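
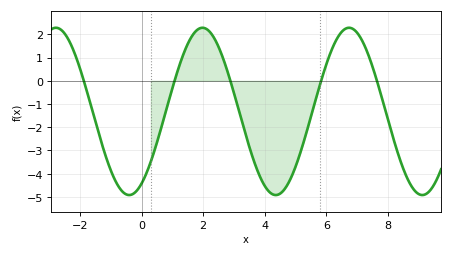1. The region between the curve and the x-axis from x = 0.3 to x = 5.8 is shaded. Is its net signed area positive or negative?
negative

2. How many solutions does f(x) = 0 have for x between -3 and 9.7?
5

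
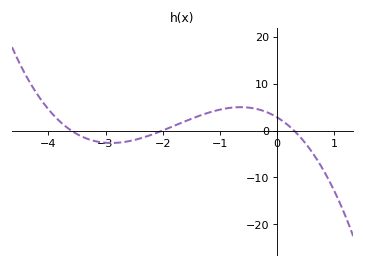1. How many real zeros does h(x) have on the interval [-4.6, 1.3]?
3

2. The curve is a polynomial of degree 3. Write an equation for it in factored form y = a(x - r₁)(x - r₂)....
y = -1.32(x + 3.6)(x + 2)(x - 0.3)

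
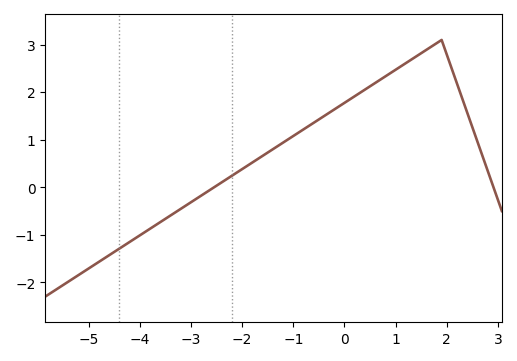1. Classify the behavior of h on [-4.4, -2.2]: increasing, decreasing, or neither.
increasing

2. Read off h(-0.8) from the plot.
1.22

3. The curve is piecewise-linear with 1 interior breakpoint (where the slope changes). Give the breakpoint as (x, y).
(1.9, 3.1)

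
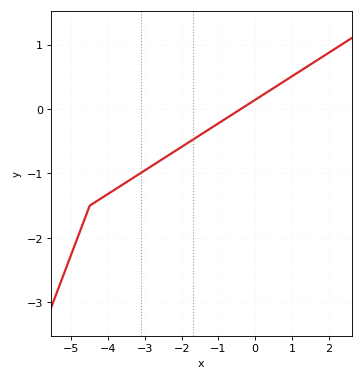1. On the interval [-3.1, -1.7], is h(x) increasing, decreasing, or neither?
increasing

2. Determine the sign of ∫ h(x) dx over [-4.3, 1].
negative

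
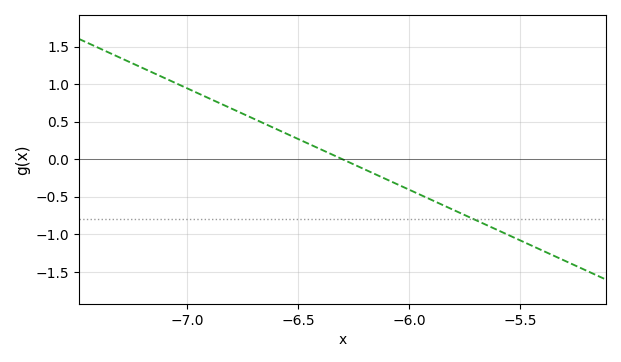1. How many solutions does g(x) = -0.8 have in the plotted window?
1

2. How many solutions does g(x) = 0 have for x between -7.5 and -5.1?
1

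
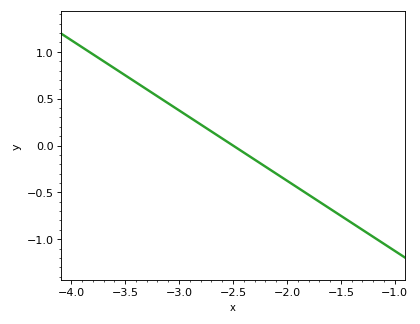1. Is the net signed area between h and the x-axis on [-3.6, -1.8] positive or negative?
positive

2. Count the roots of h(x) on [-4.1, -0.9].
1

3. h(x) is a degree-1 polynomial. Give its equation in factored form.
y = -0.75(x + 2.5)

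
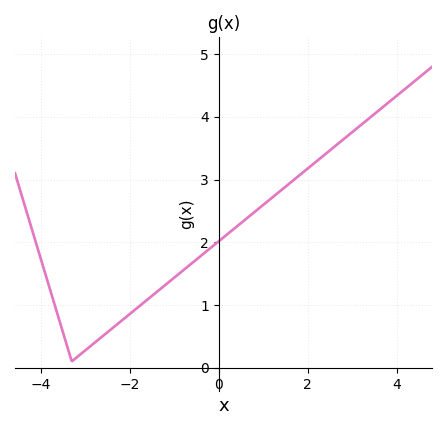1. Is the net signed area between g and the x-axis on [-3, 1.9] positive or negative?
positive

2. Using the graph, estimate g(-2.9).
0.3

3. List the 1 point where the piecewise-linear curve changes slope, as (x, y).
(-3.3, 0.1)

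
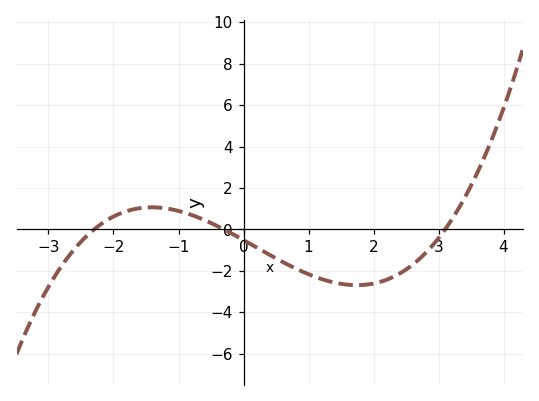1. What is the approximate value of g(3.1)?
0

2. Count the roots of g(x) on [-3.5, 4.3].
3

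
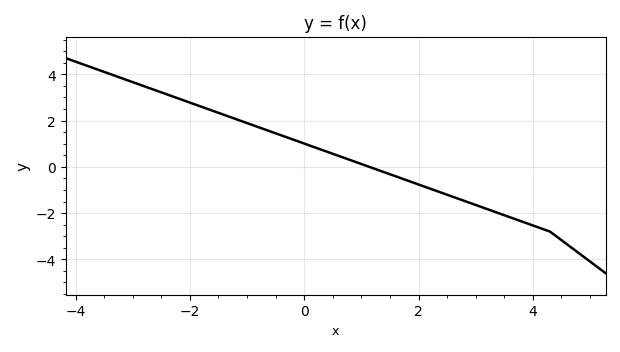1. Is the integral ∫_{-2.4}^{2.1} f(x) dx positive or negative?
positive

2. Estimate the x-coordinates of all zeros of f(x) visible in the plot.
1.2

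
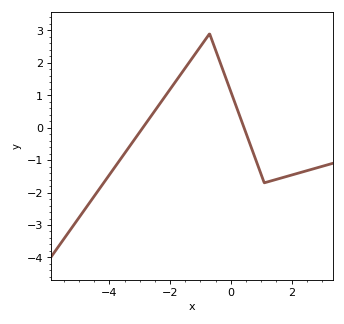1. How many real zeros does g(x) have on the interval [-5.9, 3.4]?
2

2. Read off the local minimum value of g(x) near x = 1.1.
-1.7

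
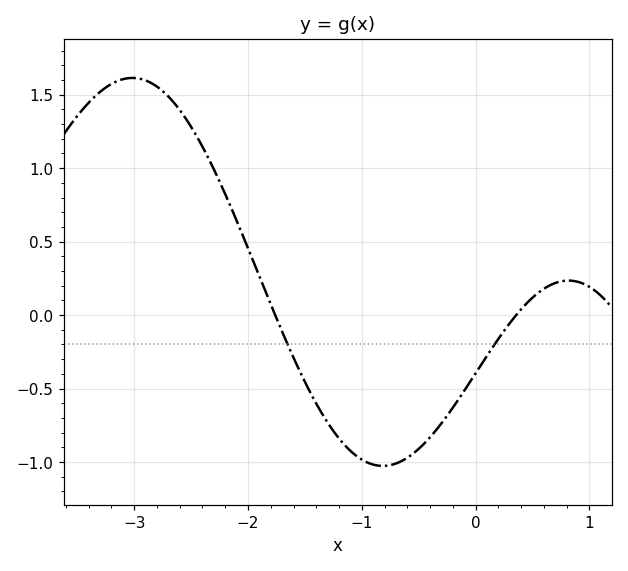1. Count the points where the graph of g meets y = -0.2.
2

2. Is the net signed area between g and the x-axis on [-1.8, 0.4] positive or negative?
negative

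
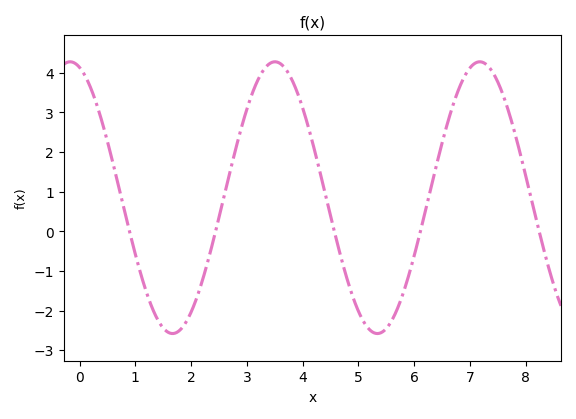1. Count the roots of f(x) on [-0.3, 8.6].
5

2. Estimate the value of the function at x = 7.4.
4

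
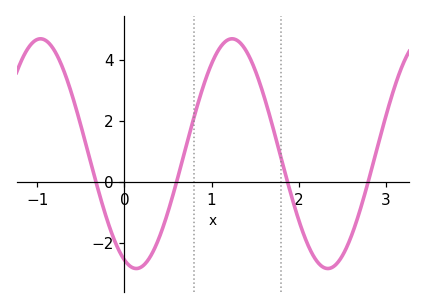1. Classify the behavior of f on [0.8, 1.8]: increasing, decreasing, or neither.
neither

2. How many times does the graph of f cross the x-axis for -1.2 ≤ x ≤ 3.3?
4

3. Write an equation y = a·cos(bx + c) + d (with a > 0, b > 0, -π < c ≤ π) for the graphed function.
y = 3.77cos(2.86x + 2.75) + 0.92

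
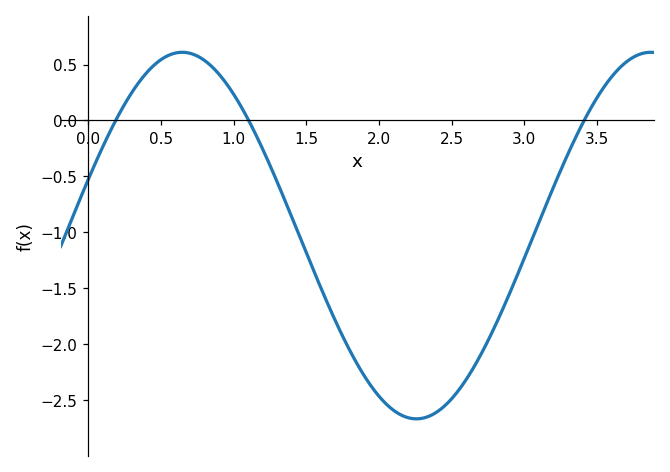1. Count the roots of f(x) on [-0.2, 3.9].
3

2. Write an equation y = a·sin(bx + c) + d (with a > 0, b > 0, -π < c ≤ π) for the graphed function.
y = 1.64sin(1.95x + 0.31) - 1.03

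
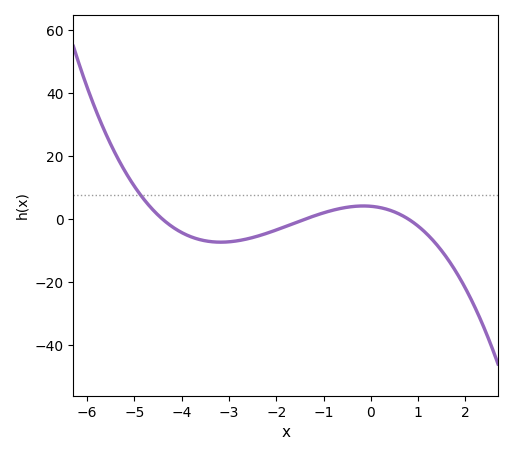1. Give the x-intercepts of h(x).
-4.4, -1.4, 0.8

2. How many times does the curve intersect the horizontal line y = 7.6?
1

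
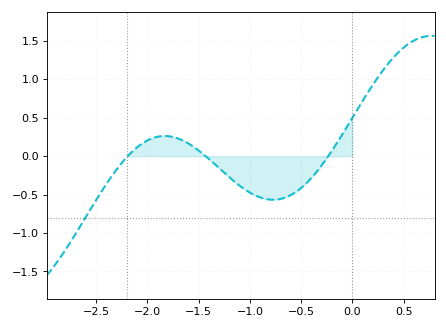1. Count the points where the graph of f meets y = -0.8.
1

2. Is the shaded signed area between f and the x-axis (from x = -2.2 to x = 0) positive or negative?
negative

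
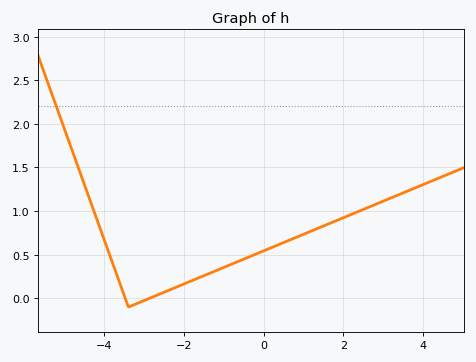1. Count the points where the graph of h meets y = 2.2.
1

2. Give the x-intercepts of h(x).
-3.4, -2.8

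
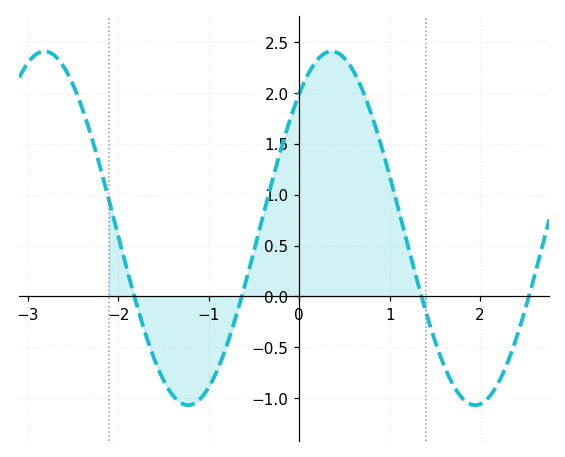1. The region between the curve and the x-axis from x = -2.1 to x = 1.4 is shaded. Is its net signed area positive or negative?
positive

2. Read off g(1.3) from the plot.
0.166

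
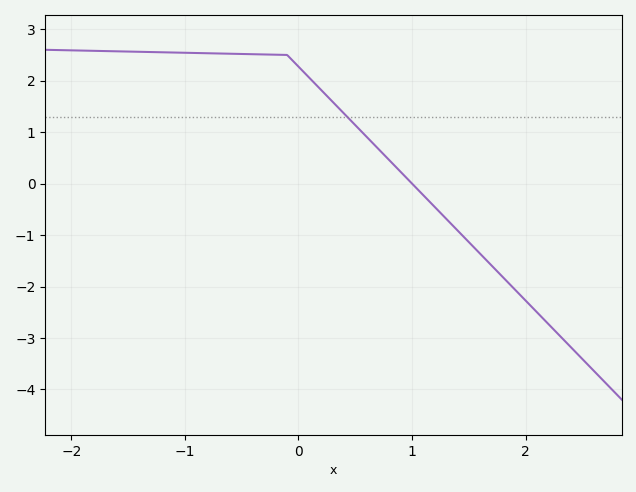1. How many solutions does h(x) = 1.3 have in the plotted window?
1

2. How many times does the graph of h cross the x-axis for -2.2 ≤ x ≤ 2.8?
1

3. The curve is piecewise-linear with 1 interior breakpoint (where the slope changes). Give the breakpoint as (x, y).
(-0.1, 2.5)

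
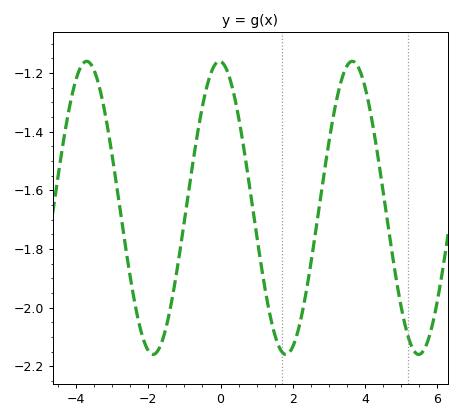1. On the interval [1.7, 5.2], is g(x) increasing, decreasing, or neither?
neither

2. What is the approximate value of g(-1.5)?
-2.07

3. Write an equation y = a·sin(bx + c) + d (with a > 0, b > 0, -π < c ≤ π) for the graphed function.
y = 0.5sin(1.71x + 1.62) - 1.66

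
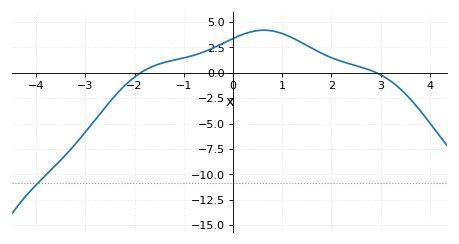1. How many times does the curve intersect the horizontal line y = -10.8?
1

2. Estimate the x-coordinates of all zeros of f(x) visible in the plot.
-1.8, 3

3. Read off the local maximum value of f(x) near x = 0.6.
4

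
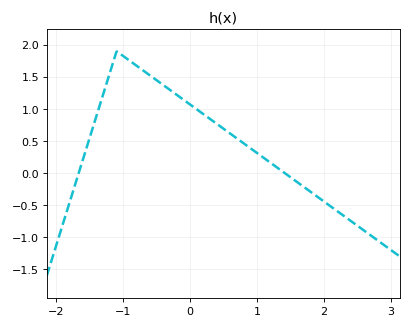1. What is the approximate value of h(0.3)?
0.85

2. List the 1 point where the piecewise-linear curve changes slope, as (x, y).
(-1.1, 1.9)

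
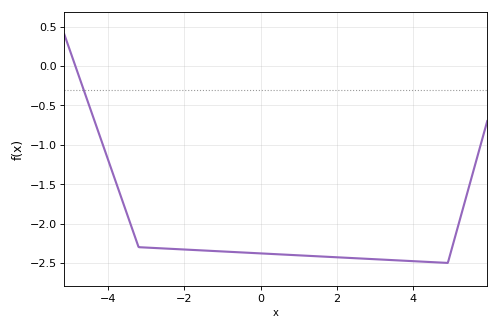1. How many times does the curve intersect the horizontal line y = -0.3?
1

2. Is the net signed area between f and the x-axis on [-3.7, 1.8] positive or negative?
negative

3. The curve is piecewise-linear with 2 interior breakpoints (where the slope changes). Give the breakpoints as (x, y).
(-3.2, -2.3); (4.9, -2.5)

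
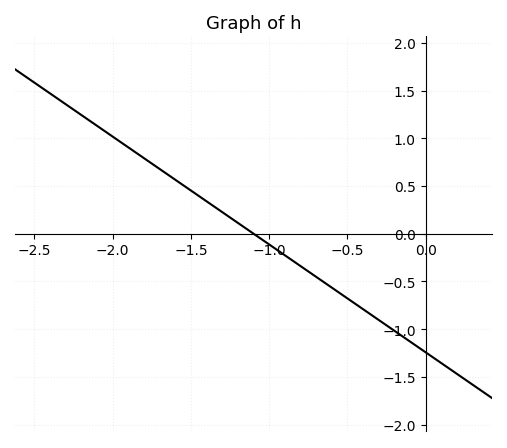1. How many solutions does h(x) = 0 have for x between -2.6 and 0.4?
1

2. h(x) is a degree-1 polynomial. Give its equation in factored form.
y = -1.13(x + 1.1)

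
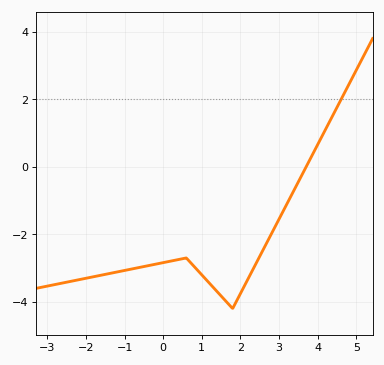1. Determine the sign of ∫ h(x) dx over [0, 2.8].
negative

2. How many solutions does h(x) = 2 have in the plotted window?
1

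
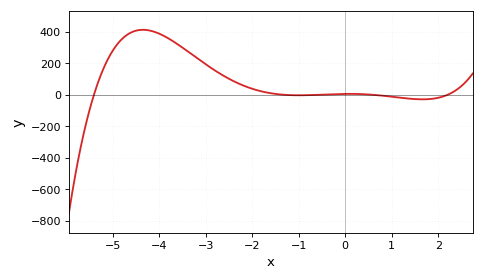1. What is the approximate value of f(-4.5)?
400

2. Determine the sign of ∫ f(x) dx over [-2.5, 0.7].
positive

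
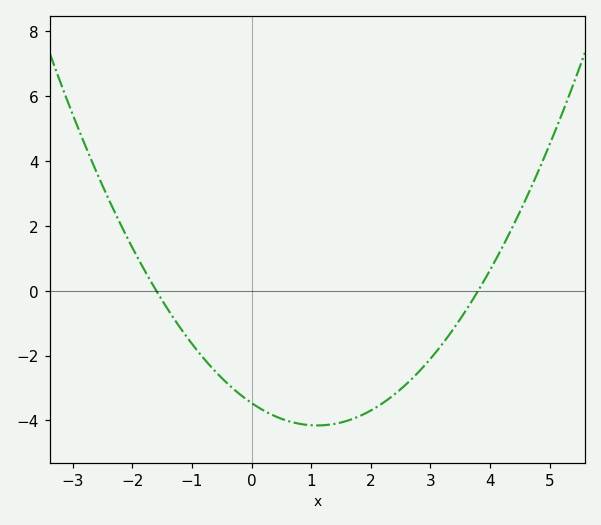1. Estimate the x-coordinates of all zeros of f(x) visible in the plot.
-1.6, 3.8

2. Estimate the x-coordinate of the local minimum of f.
1.1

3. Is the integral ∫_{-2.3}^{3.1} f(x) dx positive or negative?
negative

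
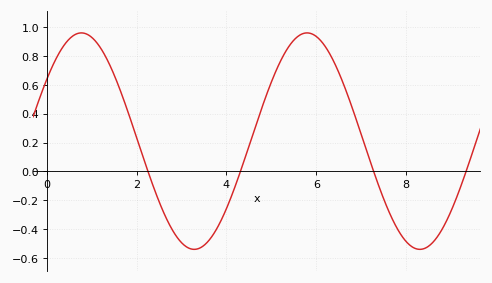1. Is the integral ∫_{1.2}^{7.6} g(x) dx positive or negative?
positive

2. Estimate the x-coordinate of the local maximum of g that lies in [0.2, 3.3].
0.8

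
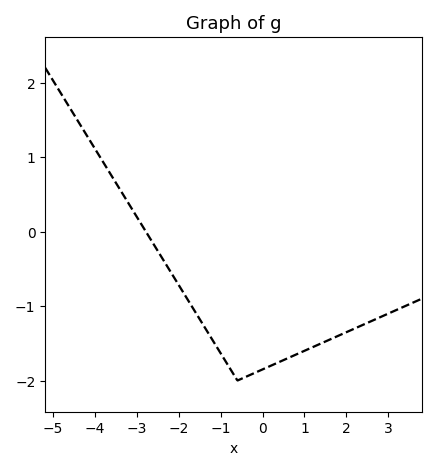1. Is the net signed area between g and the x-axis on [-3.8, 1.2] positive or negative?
negative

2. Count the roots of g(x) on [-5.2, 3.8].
1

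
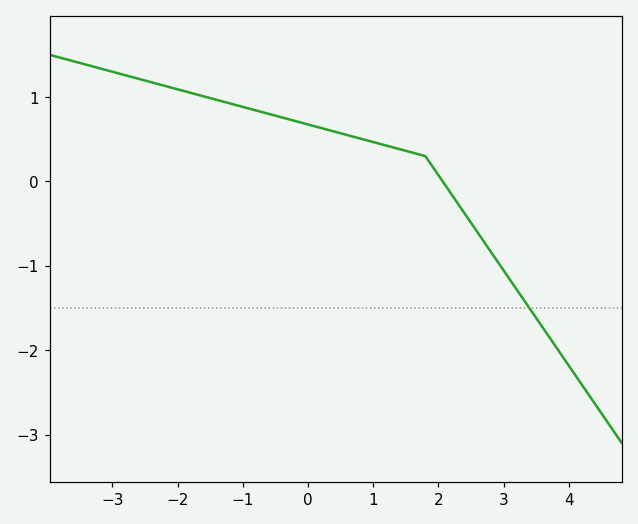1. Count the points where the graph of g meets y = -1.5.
1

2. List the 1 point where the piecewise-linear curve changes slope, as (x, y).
(1.8, 0.3)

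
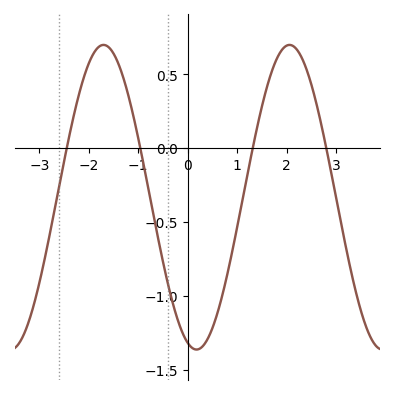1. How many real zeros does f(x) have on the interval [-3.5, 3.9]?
4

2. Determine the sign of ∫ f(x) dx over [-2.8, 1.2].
negative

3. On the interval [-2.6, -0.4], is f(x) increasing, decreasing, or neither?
neither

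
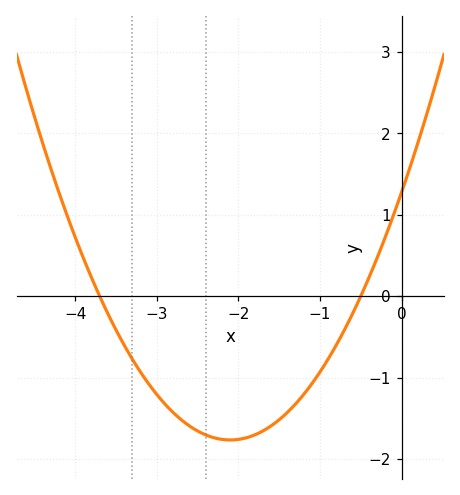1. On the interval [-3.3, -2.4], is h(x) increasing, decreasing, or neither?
decreasing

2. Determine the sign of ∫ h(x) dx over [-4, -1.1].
negative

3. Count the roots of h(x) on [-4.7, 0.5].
2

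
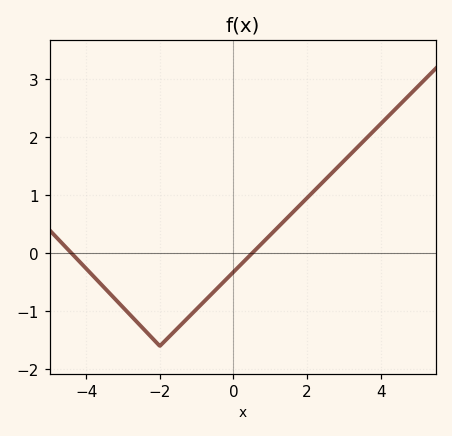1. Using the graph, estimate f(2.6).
1.34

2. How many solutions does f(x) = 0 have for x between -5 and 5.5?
2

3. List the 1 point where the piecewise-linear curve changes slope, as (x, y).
(-2, -1.6)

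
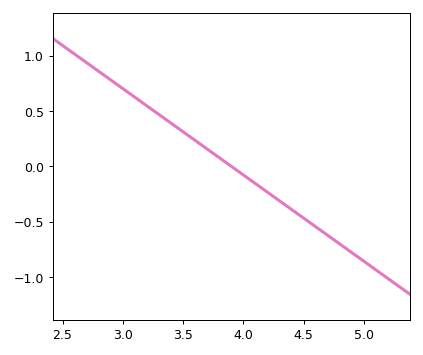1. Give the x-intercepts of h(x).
3.9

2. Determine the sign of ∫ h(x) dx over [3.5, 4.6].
negative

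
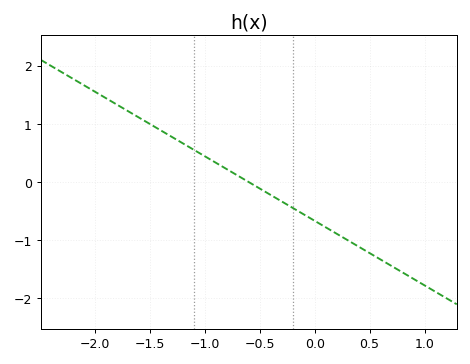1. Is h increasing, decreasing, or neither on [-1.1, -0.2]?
decreasing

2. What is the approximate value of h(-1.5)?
1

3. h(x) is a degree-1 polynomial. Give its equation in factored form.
y = -1.11(x + 0.6)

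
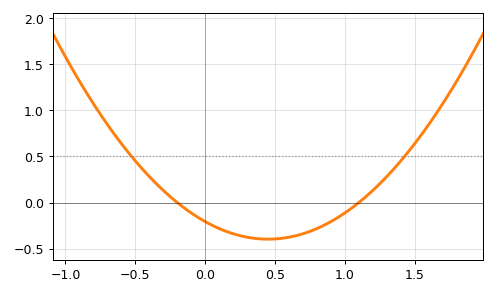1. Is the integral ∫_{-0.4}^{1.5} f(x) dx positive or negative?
negative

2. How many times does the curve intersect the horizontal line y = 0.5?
2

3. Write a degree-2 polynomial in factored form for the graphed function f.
y = 0.94(x + 0.2)(x - 1.1)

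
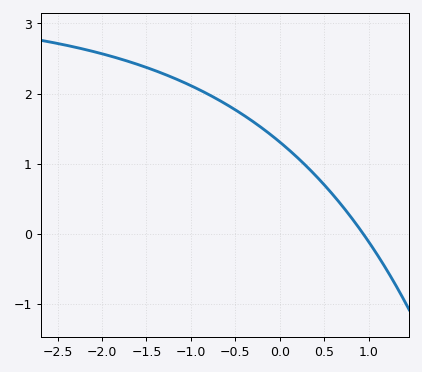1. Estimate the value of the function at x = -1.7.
2.46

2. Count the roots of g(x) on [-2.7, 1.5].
1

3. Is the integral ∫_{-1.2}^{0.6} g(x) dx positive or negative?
positive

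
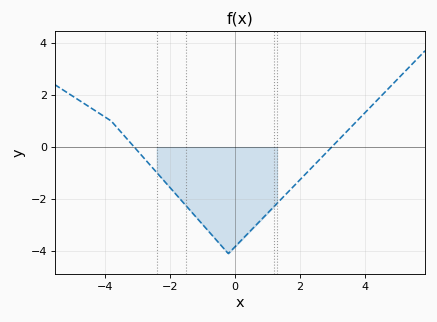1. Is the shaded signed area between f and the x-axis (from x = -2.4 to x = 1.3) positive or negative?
negative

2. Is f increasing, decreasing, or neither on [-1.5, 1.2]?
neither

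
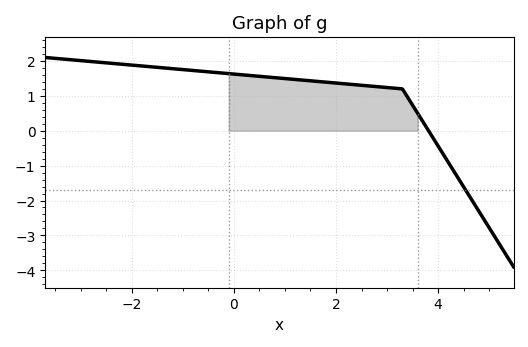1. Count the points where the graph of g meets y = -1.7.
1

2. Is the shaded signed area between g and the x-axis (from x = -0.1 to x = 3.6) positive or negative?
positive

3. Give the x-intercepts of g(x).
3.81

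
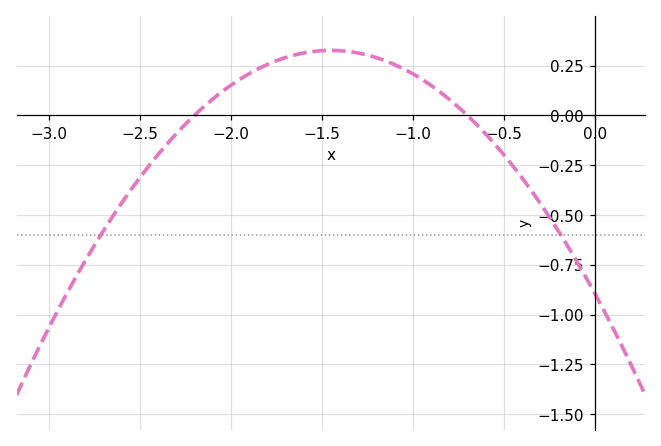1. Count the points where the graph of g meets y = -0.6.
2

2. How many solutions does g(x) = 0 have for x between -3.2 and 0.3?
2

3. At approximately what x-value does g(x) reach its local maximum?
-1.45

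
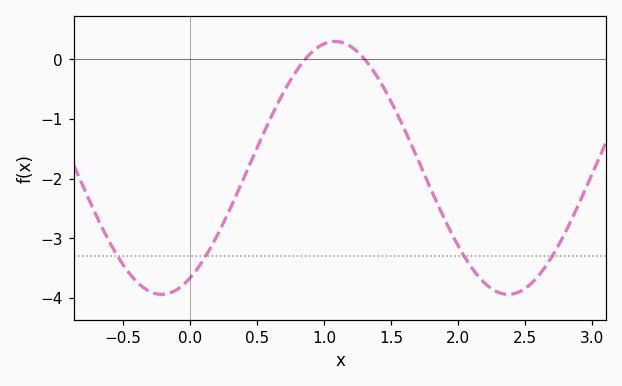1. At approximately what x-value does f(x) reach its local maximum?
1.1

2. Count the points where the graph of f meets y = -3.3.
4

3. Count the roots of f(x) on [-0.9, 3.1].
2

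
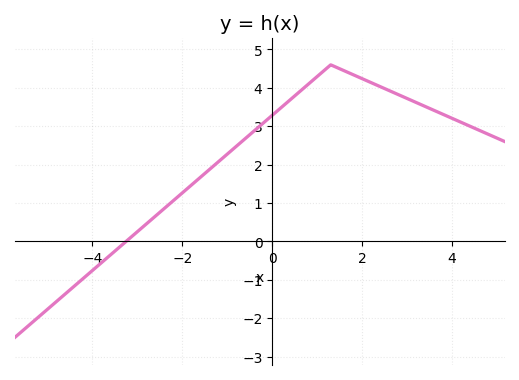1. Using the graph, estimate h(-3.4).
-0.153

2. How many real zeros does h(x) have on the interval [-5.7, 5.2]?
1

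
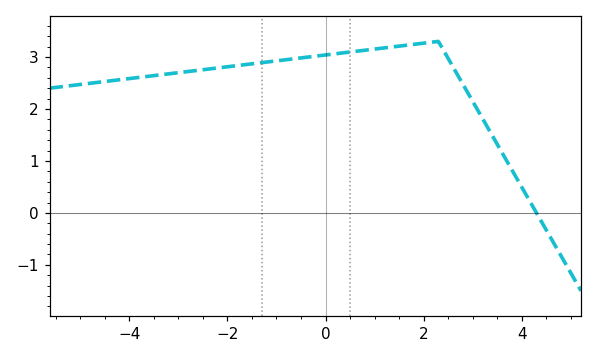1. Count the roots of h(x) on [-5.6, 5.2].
1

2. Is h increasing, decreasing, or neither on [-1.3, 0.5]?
increasing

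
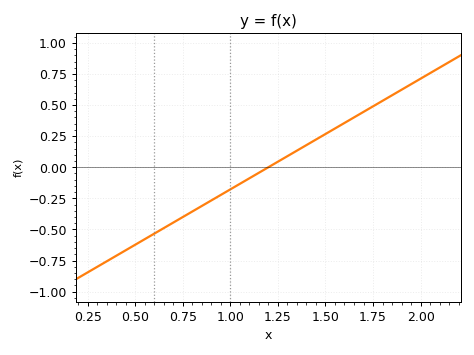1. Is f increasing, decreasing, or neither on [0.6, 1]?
increasing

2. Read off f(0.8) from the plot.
-0.35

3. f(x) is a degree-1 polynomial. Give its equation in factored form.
y = 0.89(x - 1.2)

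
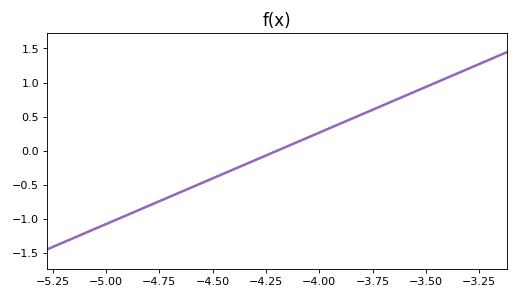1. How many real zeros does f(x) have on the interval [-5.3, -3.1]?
1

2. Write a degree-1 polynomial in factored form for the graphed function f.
y = 1.34(x + 4.2)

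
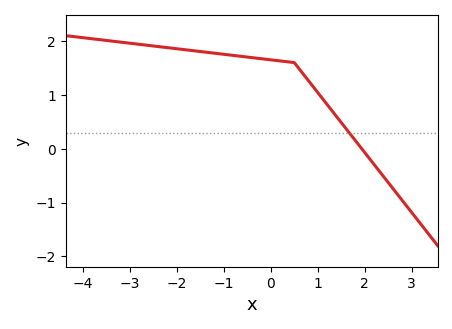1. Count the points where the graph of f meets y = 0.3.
1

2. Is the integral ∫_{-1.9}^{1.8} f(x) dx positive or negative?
positive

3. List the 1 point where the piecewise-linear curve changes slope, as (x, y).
(0.5, 1.6)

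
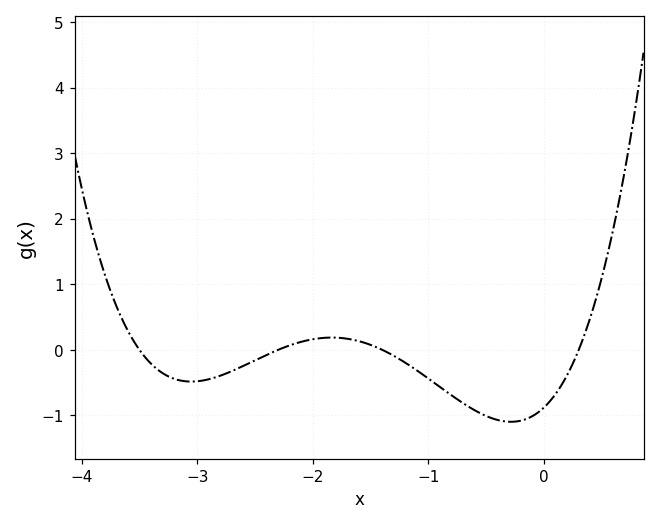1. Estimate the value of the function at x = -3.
-0.48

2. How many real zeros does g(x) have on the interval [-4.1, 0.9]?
4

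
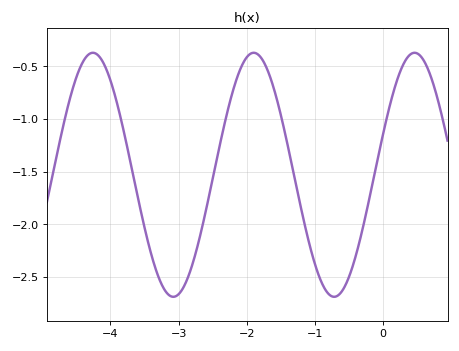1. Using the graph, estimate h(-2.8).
-2.4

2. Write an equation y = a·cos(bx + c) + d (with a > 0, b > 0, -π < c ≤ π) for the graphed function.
y = 1.16cos(2.7x - 1.2) - 1.53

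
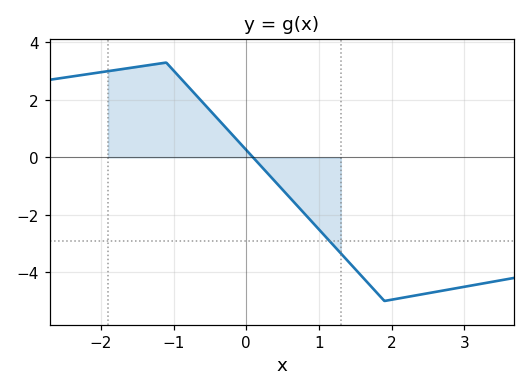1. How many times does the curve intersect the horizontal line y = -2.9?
1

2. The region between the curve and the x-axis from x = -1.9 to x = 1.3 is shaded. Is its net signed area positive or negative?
positive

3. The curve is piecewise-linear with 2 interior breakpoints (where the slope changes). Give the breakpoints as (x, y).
(-1.1, 3.3); (1.9, -5)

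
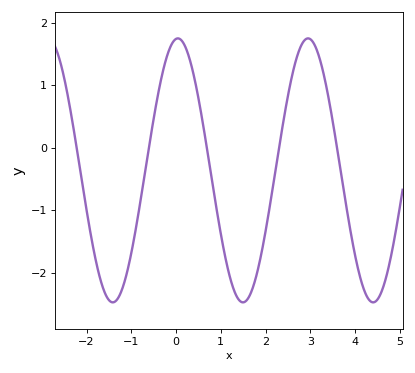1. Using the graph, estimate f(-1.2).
-2.25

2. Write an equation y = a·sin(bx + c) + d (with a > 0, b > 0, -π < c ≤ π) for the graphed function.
y = 2.11sin(2.16x + 1.48) - 0.36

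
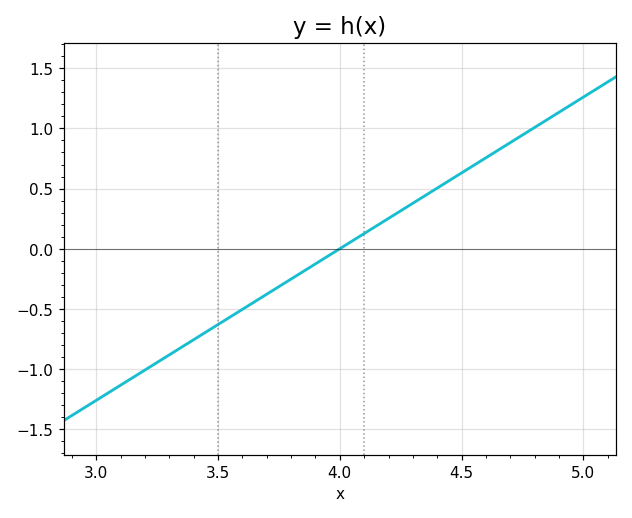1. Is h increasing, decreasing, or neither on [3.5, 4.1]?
increasing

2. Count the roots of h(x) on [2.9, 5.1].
1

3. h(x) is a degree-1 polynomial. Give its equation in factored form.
y = 1.26(x - 4)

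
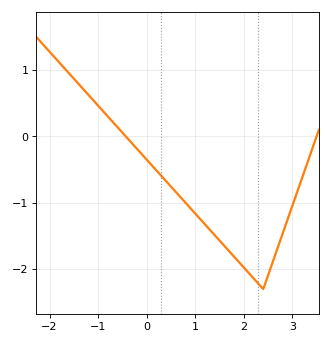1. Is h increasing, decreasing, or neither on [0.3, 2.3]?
decreasing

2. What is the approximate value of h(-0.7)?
0.221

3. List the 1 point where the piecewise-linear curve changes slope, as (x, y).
(2.4, -2.3)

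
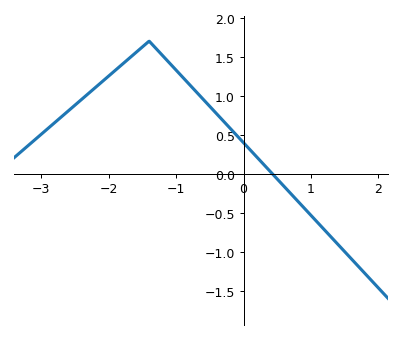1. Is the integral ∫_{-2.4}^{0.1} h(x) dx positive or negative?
positive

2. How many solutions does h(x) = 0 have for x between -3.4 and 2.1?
1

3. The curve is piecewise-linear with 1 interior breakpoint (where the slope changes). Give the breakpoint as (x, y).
(-1.4, 1.7)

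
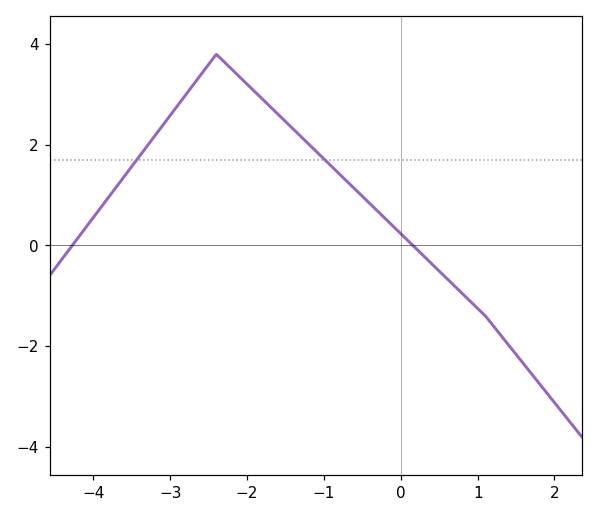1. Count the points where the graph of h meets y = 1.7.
2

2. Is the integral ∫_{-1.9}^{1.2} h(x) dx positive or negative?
positive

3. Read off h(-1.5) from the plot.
2.46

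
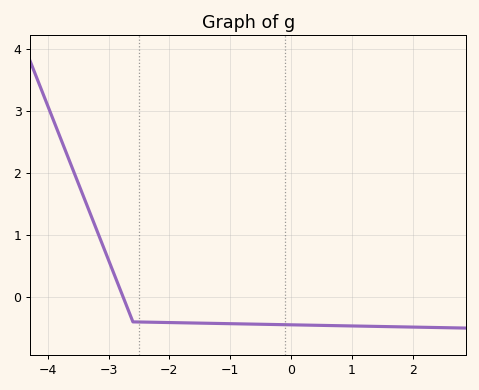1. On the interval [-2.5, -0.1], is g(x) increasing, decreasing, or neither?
decreasing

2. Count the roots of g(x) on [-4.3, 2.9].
1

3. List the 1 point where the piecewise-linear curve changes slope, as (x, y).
(-2.6, -0.4)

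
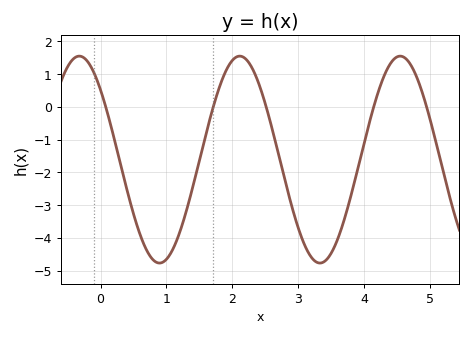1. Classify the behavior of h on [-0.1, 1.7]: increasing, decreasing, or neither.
neither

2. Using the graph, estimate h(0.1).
-0.147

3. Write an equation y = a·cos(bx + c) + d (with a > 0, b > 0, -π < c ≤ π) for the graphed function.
y = 3.16cos(2.58x + 0.832) - 1.61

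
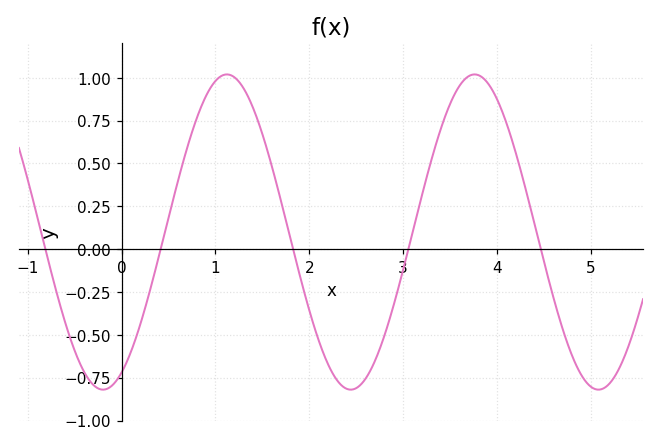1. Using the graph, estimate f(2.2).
-0.671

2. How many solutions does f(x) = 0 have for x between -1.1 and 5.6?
5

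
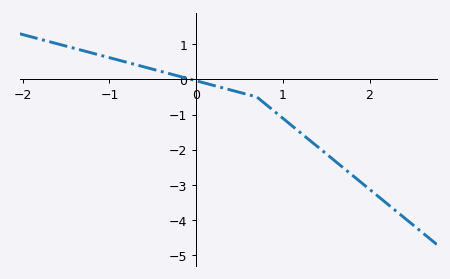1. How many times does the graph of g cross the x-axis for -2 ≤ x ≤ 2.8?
1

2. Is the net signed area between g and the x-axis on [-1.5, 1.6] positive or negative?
negative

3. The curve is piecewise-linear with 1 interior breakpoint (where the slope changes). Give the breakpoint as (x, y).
(0.7, -0.5)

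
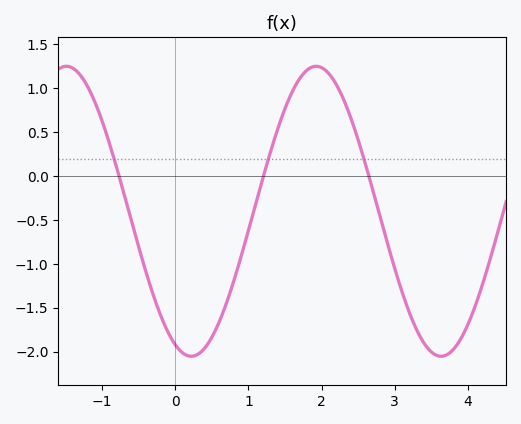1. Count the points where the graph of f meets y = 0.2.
3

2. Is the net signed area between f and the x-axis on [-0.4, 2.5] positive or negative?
negative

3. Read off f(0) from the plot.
-1.9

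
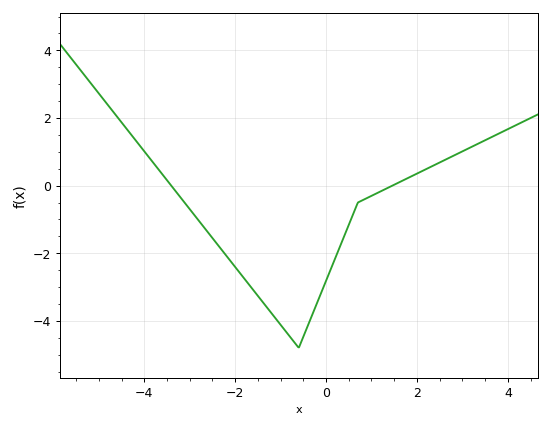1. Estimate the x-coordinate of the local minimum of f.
-0.6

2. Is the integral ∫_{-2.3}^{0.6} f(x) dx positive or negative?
negative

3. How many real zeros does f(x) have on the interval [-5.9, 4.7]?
2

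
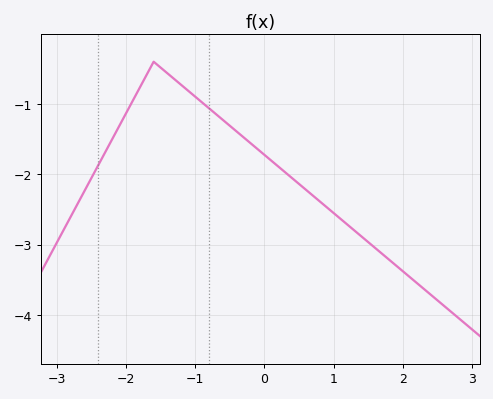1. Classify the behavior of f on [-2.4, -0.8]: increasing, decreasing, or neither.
neither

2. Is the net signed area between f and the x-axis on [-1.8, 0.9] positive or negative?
negative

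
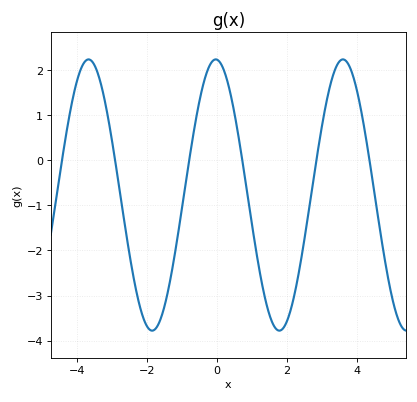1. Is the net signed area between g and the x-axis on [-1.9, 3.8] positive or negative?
negative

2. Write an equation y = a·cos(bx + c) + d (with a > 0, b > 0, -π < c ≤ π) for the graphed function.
y = 3.01cos(1.73x + 0.05) - 0.77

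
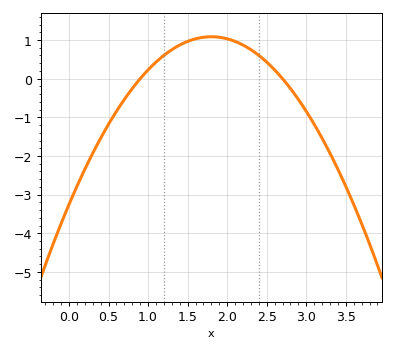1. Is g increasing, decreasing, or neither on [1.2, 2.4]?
neither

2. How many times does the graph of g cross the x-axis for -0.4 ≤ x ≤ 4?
2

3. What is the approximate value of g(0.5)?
-1.2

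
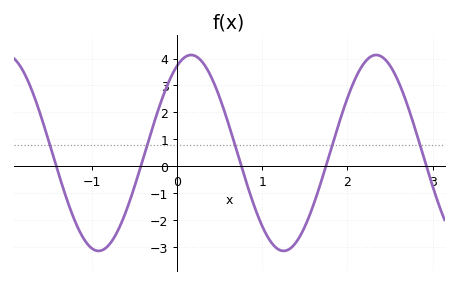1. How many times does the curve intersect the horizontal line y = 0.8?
5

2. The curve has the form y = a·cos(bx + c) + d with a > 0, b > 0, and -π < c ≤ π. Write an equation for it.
y = 3.63cos(2.89x - 0.472) + 0.5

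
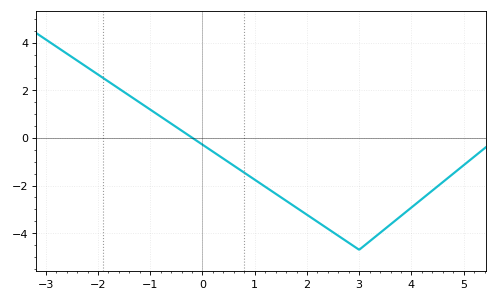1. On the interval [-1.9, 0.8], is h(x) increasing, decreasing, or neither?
decreasing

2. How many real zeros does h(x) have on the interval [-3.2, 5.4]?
1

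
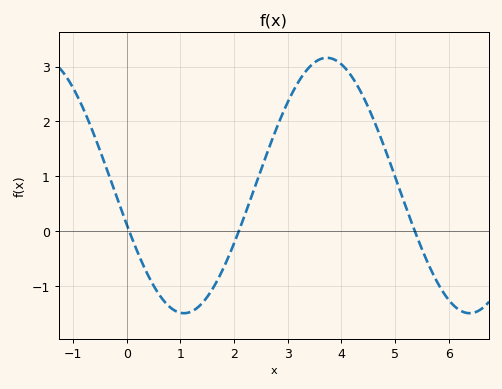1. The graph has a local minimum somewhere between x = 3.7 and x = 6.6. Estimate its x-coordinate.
6.39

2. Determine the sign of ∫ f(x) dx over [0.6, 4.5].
positive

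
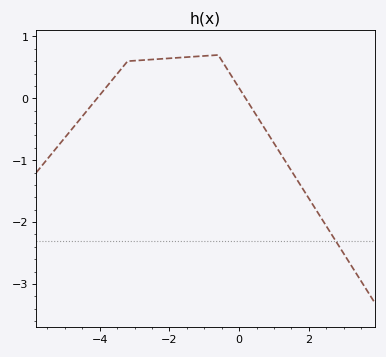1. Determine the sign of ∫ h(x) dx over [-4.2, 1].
positive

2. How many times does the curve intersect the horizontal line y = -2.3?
1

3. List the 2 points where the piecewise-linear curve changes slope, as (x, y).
(-3.2, 0.6); (-0.6, 0.7)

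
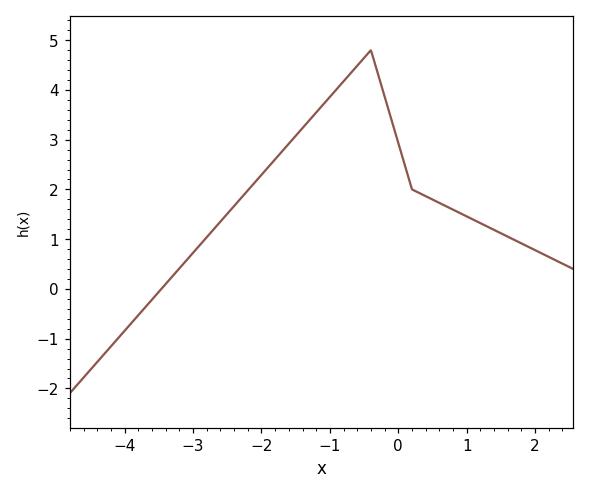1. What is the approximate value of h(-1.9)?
2.45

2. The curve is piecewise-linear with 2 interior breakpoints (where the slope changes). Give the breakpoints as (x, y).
(-0.4, 4.8); (0.2, 2)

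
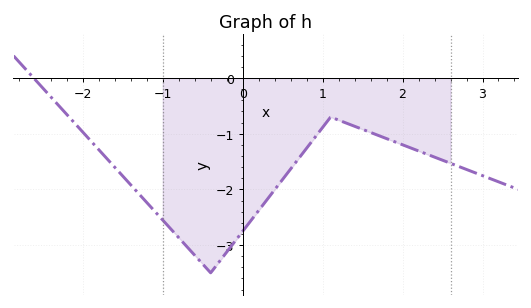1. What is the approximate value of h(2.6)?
-1.53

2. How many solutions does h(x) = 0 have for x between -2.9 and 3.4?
1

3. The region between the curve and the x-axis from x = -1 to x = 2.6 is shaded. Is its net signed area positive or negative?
negative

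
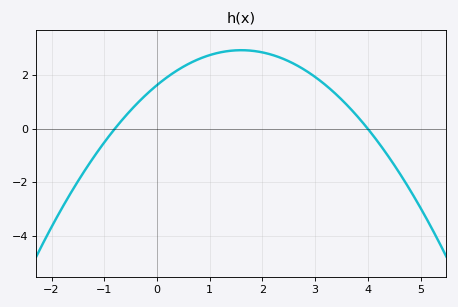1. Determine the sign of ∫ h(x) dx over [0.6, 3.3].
positive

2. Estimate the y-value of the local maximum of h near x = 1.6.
2.94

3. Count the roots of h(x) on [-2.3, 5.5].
2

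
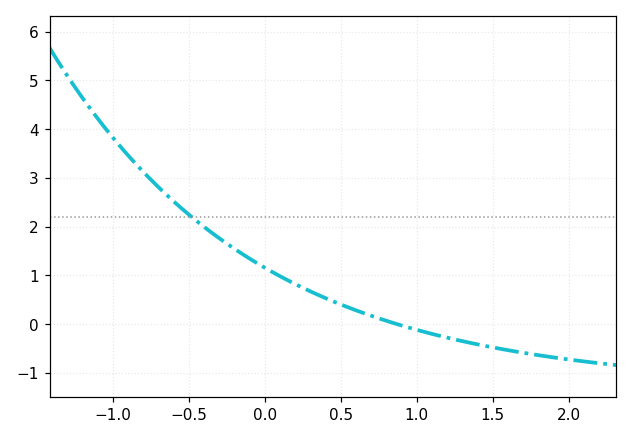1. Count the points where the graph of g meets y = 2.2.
1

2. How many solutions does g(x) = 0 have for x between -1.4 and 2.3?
1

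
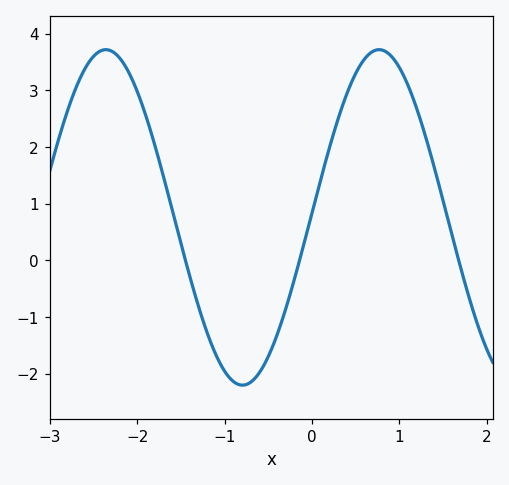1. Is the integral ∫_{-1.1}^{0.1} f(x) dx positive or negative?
negative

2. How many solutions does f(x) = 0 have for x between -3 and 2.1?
3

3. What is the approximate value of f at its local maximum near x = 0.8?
3.72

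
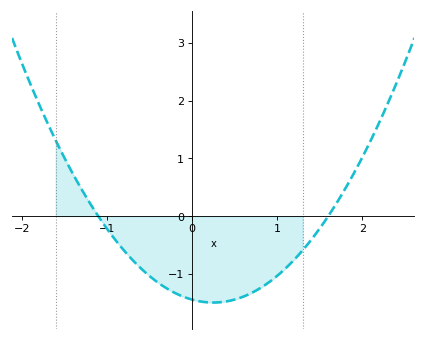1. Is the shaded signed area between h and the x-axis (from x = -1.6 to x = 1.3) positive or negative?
negative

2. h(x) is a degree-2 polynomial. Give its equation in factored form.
y = 0.82(x + 1.1)(x - 1.6)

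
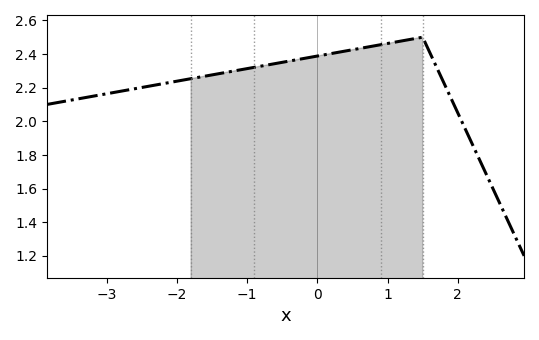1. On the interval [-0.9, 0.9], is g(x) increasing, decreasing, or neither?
increasing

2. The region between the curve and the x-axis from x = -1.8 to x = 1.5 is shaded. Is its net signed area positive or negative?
positive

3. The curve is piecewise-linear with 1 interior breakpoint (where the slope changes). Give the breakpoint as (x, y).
(1.5, 2.5)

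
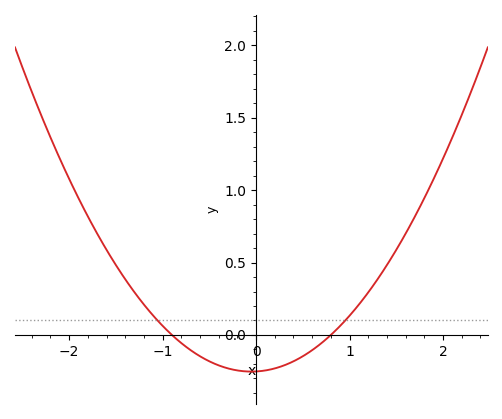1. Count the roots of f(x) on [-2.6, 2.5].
2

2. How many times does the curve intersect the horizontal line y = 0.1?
2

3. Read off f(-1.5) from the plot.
0.483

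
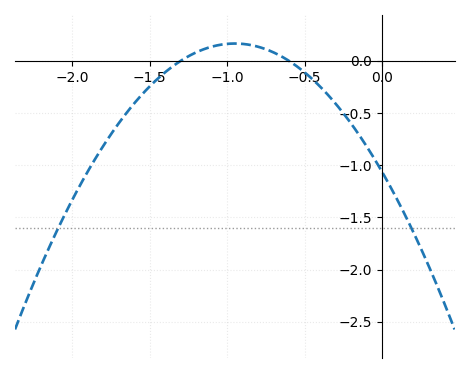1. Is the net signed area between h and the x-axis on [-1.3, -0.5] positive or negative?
positive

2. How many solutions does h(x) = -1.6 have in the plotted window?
2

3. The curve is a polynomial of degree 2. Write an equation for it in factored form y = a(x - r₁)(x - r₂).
y = -1.36(x + 1.3)(x + 0.6)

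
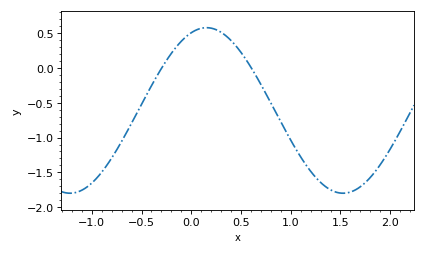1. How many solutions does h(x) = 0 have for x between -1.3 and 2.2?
2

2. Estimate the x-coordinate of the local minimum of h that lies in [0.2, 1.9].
1.5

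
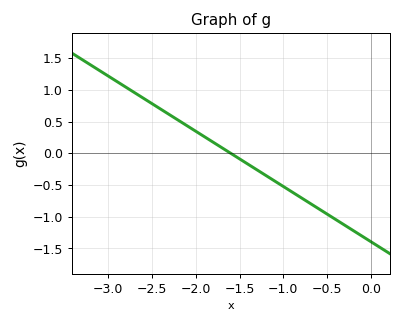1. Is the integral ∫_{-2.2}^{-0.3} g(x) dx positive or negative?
negative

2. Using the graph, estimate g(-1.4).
-0.15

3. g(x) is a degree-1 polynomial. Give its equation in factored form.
y = -0.87(x + 1.6)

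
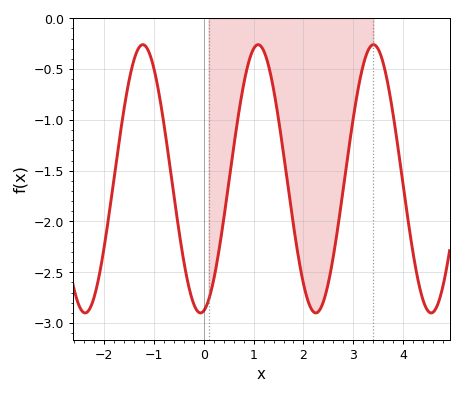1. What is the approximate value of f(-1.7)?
-1.25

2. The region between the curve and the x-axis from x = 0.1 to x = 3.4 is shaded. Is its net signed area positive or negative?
negative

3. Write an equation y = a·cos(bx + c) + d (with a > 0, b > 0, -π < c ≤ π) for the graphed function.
y = 1.32cos(2.7x - 3) - 1.58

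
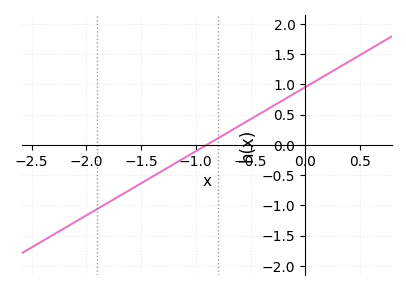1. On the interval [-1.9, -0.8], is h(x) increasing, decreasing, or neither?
increasing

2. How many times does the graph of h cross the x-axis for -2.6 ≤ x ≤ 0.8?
1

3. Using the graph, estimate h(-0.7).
0.2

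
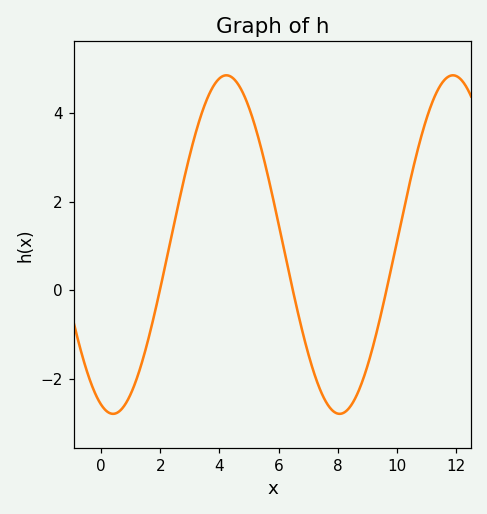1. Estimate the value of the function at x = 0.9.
-2.4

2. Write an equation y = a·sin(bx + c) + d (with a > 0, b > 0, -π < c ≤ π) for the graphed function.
y = 3.82sin(0.82x - 1.9) + 1.03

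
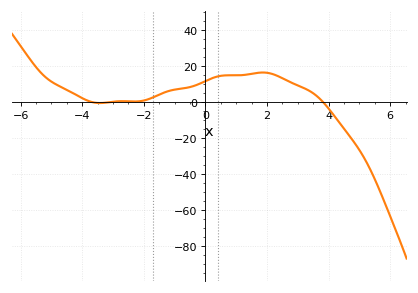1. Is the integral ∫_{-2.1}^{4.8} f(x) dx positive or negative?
positive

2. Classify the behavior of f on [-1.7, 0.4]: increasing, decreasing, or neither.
increasing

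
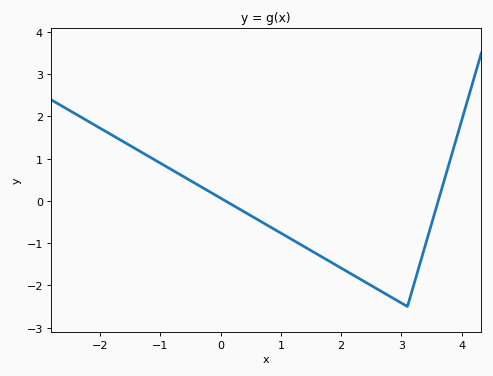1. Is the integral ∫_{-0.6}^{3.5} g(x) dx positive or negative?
negative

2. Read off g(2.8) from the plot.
-2.3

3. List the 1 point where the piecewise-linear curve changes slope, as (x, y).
(3.1, -2.5)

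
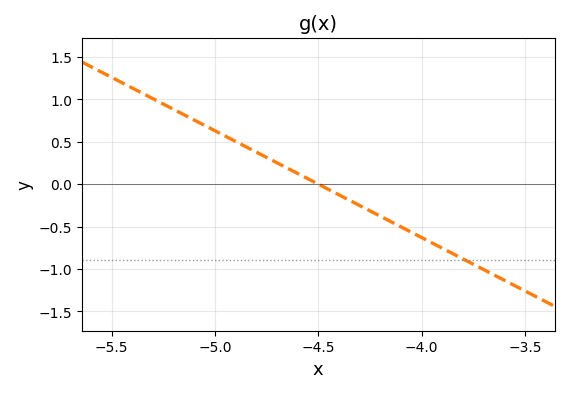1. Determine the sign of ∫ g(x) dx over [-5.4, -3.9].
positive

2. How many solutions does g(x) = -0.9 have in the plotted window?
1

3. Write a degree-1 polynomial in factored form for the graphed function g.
y = -1.26(x + 4.5)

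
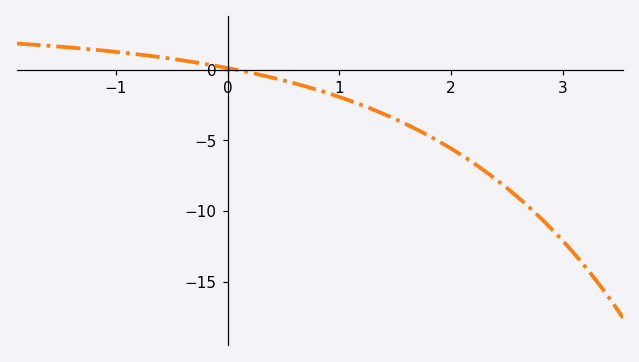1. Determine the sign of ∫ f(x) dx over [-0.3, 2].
negative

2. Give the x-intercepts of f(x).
0.071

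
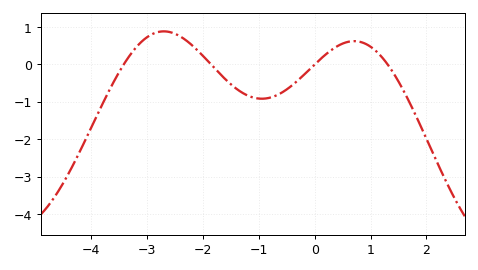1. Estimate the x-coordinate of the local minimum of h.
-1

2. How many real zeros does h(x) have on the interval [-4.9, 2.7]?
4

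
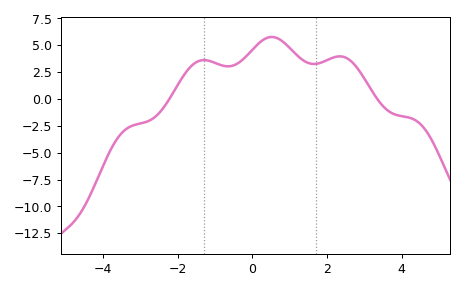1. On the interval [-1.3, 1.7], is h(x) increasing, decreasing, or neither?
neither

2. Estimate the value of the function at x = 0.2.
5.26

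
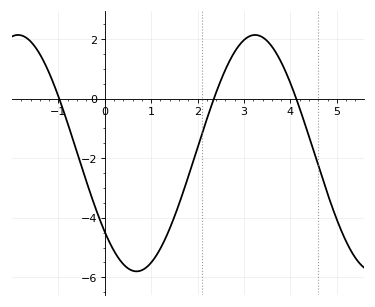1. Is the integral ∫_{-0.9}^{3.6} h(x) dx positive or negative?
negative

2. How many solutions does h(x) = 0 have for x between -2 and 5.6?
3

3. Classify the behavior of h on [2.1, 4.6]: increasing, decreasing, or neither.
neither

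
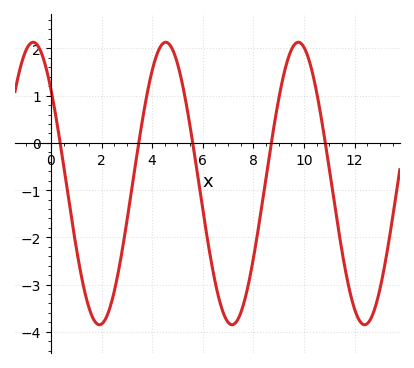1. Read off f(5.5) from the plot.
0.345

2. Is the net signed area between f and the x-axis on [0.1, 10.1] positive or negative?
negative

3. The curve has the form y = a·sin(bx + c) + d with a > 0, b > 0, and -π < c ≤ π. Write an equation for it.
y = 2.99sin(1.2x + 2.41) - 0.86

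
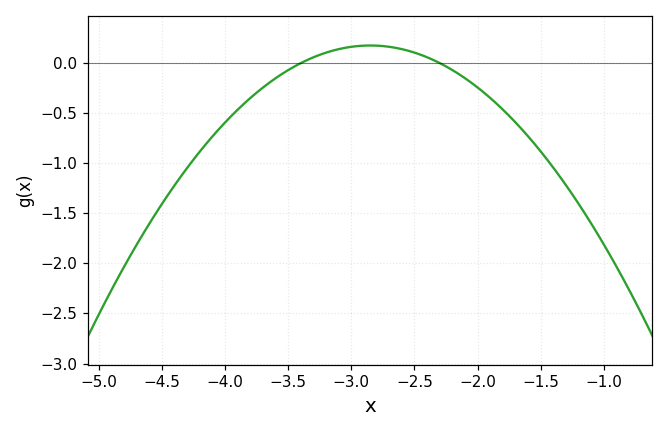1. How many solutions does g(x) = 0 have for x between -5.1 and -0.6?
2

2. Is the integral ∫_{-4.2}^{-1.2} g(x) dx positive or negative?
negative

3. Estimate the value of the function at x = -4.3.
-1.04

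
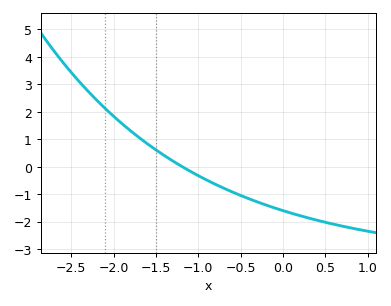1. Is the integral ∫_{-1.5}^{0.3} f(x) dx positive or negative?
negative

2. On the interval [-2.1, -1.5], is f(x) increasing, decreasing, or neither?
decreasing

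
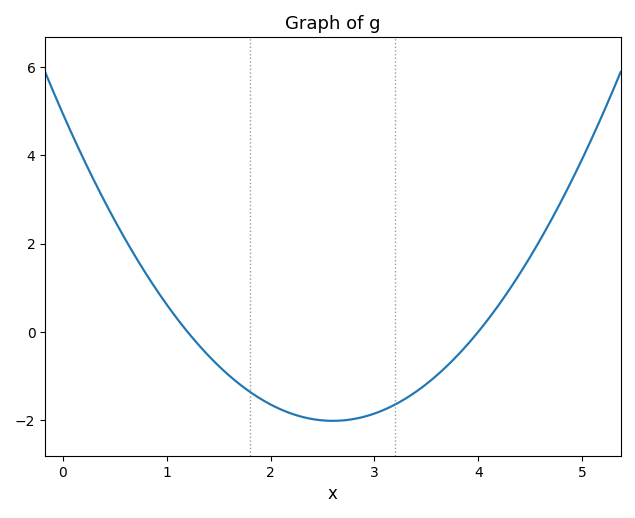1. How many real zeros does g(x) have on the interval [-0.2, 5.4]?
2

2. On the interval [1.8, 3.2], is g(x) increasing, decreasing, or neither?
neither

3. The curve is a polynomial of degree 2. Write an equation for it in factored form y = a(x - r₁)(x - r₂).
y = 1.03(x - 1.2)(x - 4)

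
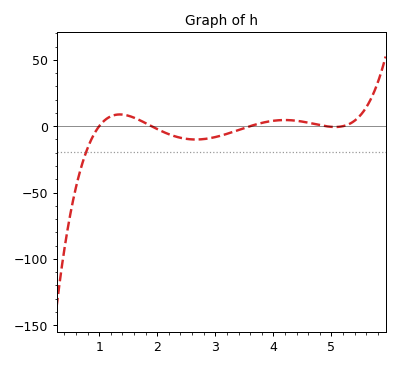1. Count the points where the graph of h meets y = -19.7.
1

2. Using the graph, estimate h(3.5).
0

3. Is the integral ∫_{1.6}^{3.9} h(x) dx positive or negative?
negative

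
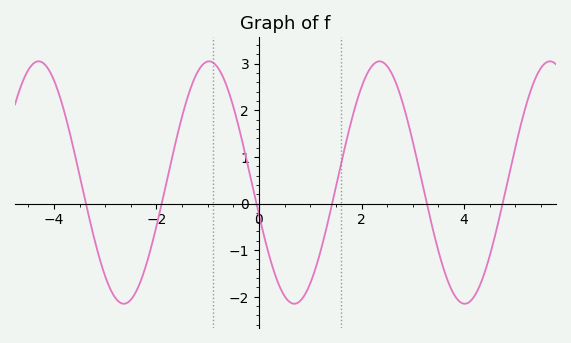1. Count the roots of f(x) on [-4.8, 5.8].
6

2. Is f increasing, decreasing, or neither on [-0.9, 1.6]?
neither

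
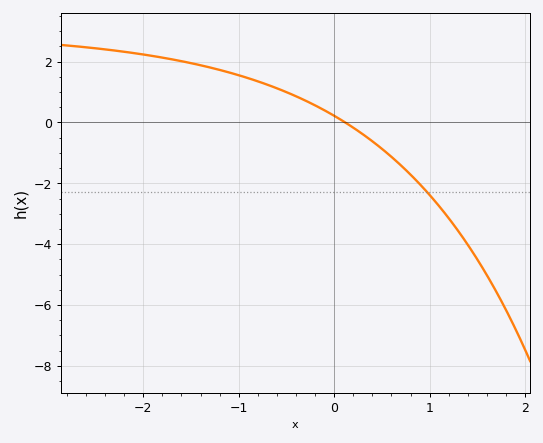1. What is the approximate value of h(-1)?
1.6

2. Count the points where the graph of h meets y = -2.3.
1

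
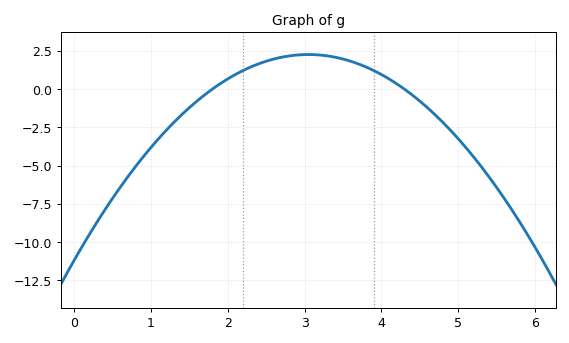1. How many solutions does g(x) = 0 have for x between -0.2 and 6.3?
2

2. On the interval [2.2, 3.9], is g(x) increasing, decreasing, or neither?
neither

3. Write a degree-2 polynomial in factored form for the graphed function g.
y = -1.45(x - 1.8)(x - 4.3)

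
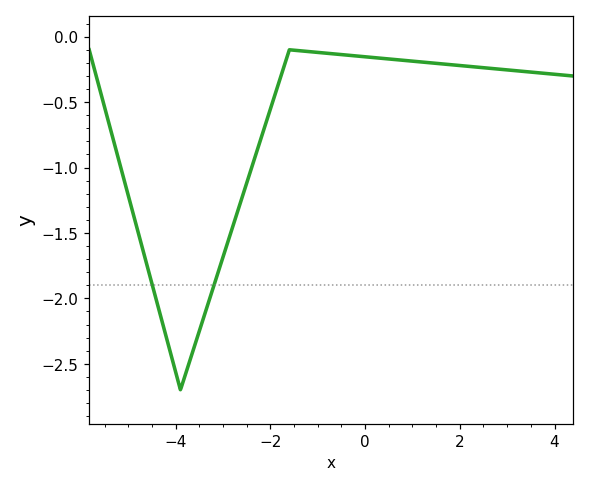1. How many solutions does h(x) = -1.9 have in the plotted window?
2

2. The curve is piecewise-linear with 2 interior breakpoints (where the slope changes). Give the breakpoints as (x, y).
(-3.9, -2.7); (-1.6, -0.1)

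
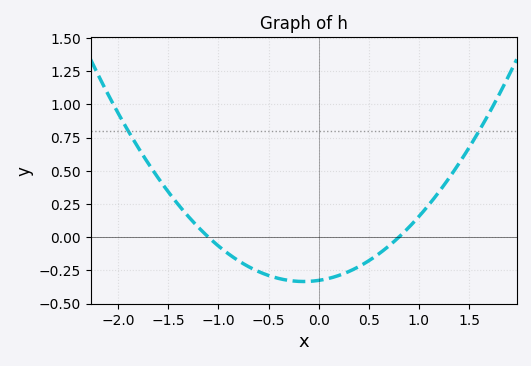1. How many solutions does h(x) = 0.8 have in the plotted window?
2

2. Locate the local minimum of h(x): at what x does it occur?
-0.2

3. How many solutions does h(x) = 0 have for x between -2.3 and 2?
2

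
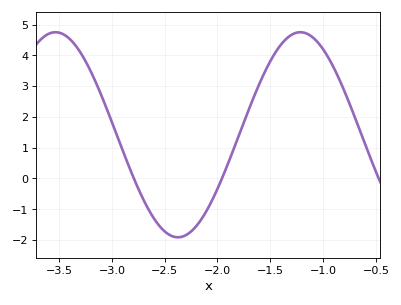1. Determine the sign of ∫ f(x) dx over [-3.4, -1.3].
positive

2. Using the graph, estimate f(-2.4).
-1.9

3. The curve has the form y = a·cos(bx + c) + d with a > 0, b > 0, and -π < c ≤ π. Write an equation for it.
y = 3.33cos(2.7x - 3) + 1.42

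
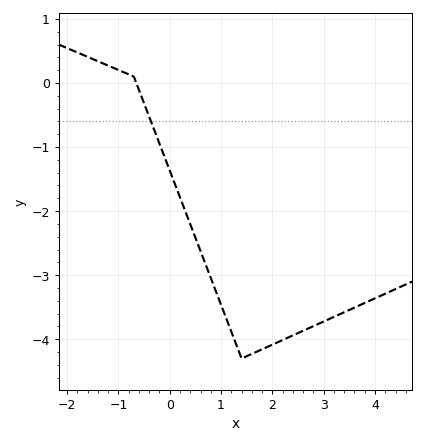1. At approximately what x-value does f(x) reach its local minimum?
1.4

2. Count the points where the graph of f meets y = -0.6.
1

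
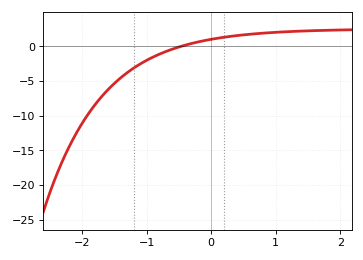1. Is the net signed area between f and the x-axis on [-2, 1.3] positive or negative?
negative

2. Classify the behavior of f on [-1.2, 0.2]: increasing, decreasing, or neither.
increasing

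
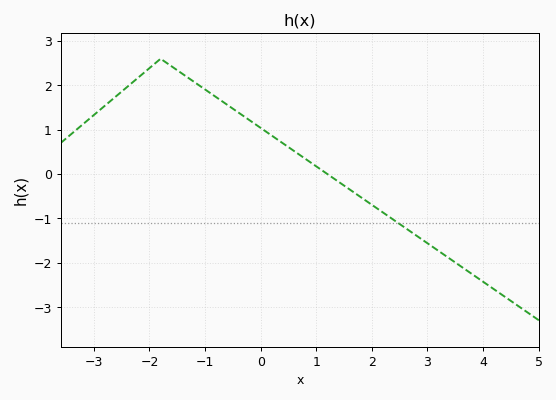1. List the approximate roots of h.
1.2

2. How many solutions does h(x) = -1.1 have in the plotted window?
1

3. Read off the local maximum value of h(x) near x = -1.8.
2.6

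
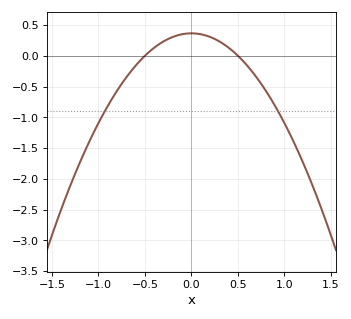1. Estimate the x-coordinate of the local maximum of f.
0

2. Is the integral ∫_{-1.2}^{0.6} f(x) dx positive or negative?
negative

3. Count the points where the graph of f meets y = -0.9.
2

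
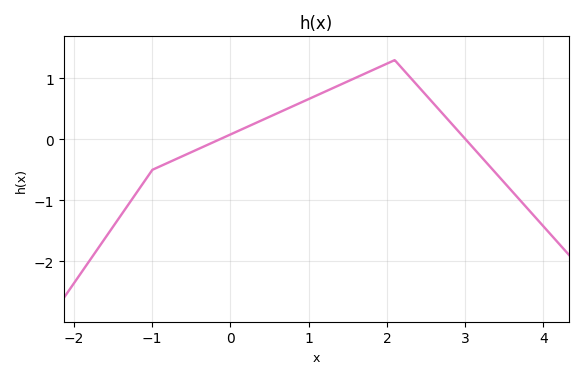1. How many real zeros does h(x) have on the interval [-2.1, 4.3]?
2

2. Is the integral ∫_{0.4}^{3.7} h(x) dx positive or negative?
positive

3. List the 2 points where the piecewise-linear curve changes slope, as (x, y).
(-1, -0.5); (2.1, 1.3)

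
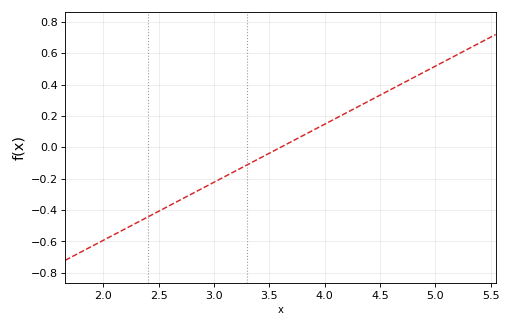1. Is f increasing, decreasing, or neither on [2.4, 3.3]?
increasing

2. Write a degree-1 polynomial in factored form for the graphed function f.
y = 0.37(x - 3.6)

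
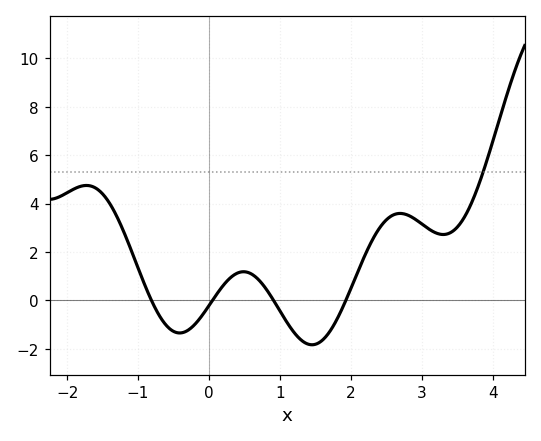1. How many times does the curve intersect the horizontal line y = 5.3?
1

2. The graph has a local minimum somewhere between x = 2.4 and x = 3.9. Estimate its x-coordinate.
3.3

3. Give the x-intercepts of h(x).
-0.8, 0, 0.9, 1.9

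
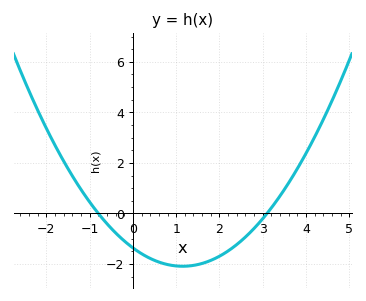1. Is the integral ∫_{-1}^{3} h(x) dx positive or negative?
negative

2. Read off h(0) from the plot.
-1.4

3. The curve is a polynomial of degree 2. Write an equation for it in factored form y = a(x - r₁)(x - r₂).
y = 0.55(x + 0.8)(x - 3.1)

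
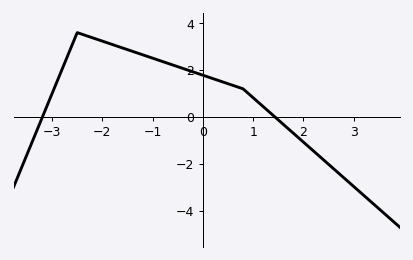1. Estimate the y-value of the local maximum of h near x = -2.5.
3.6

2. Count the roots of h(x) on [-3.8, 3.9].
2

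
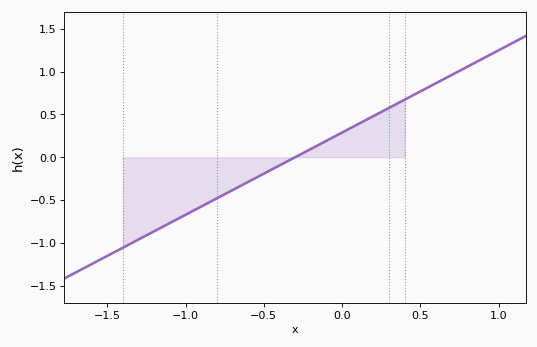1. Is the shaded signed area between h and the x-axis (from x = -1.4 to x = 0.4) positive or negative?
negative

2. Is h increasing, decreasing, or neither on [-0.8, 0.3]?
increasing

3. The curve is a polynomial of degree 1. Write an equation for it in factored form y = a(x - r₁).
y = 0.96(x + 0.3)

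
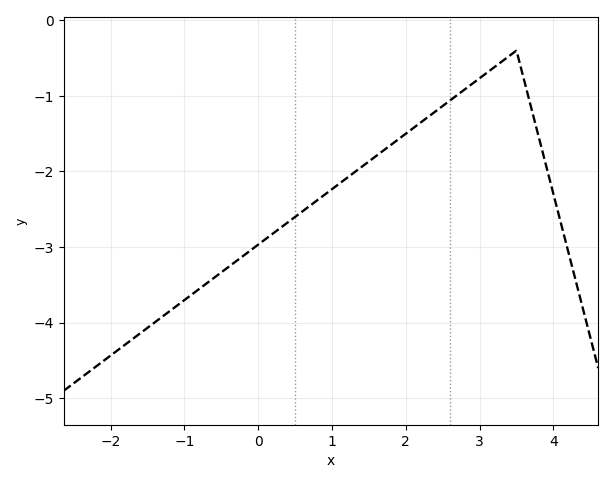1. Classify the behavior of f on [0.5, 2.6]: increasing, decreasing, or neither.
increasing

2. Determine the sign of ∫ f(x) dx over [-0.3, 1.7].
negative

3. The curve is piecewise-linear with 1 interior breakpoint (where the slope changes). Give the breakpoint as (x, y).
(3.5, -0.4)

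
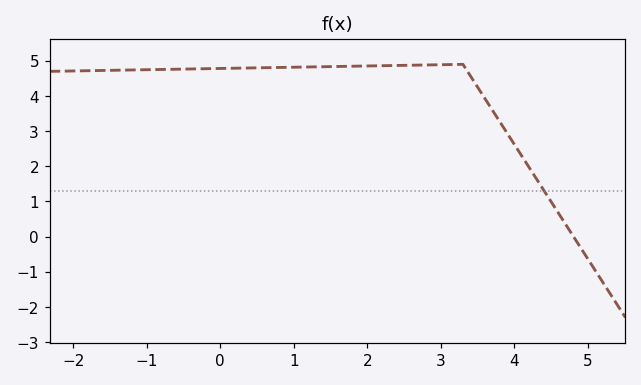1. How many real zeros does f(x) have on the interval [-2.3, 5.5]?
1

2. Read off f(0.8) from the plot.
4.81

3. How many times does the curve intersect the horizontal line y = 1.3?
1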